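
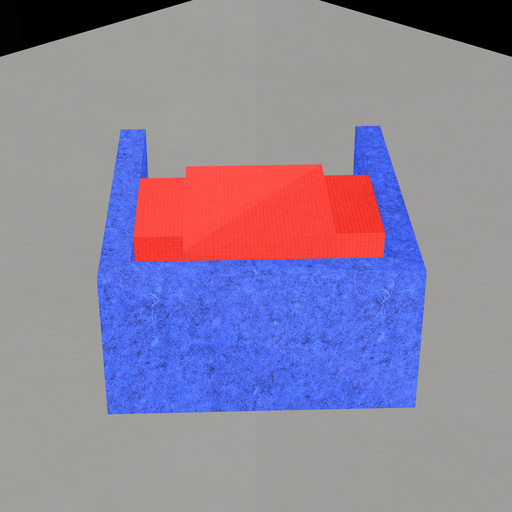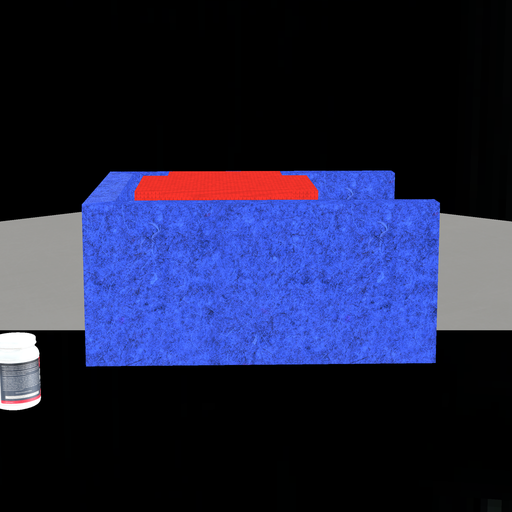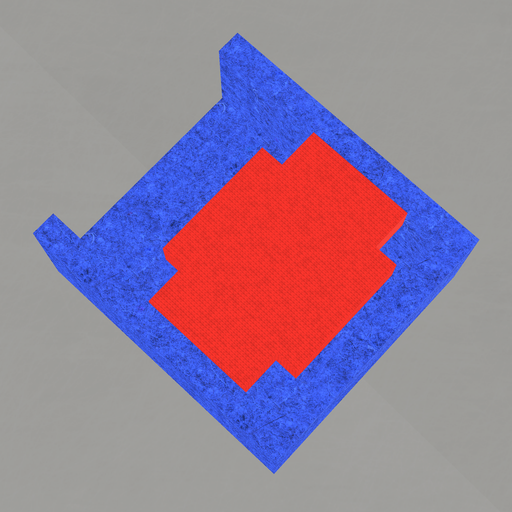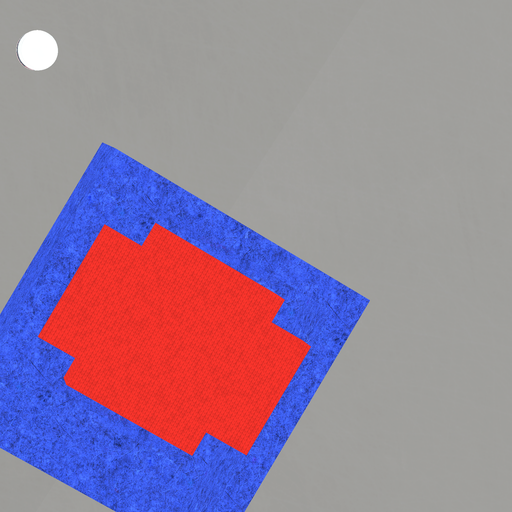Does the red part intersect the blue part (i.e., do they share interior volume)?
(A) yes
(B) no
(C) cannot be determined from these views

(B) no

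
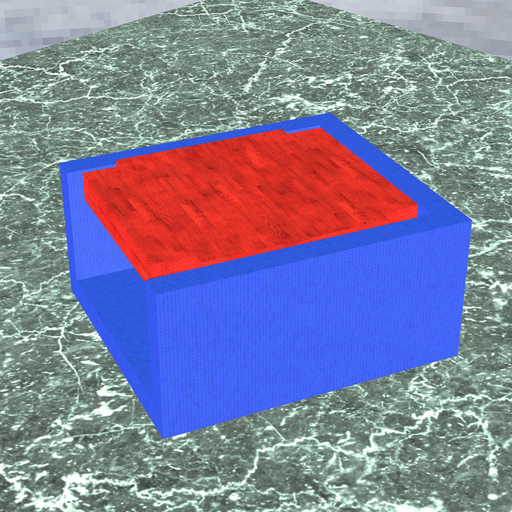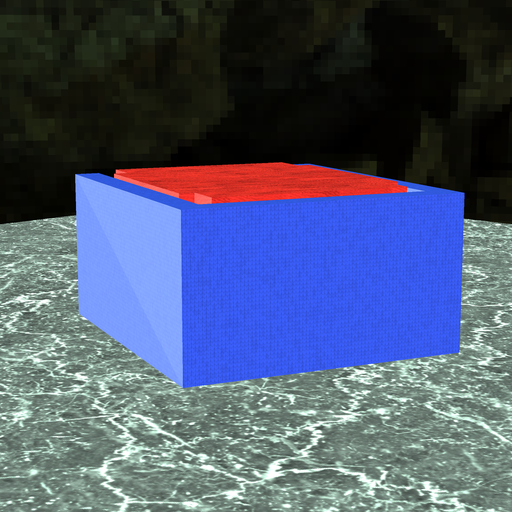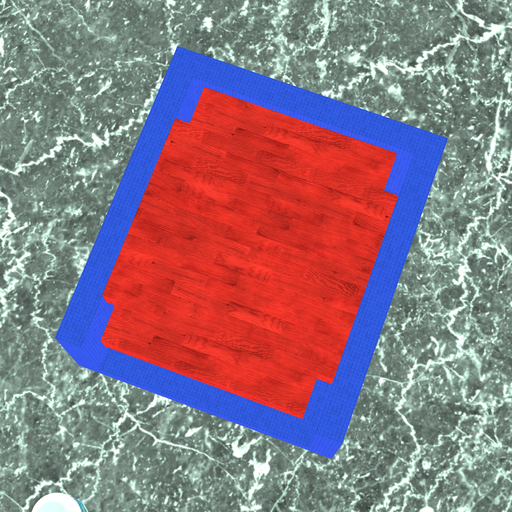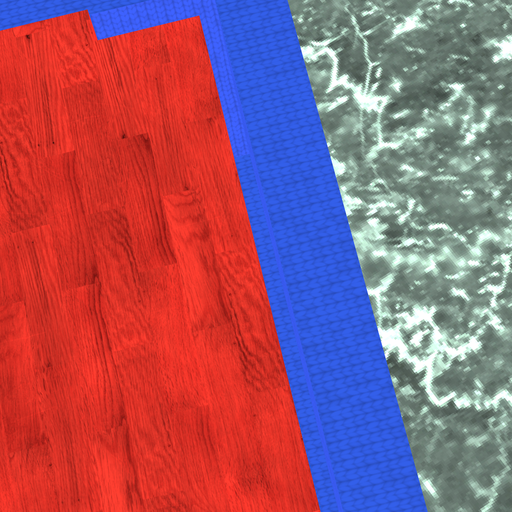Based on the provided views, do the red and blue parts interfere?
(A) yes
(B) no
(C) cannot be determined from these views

(B) no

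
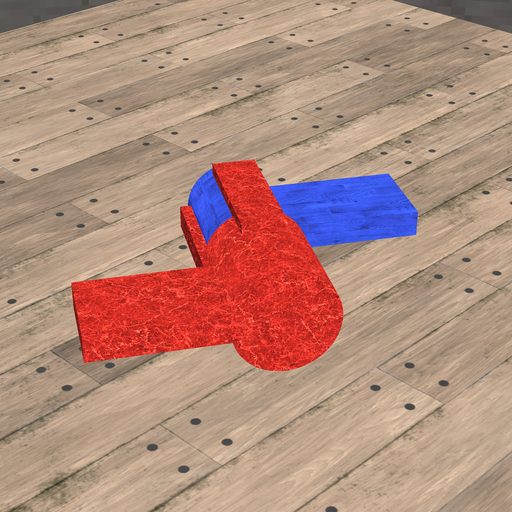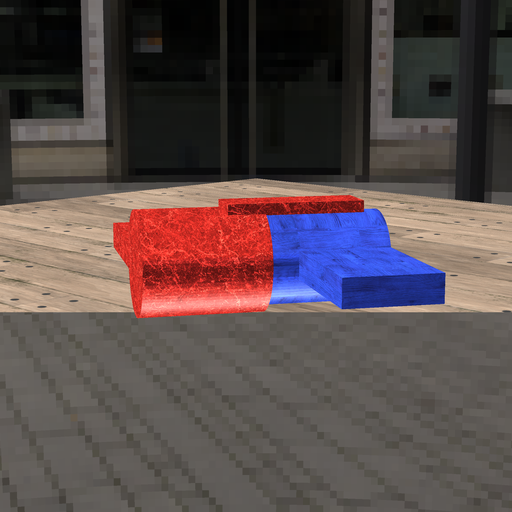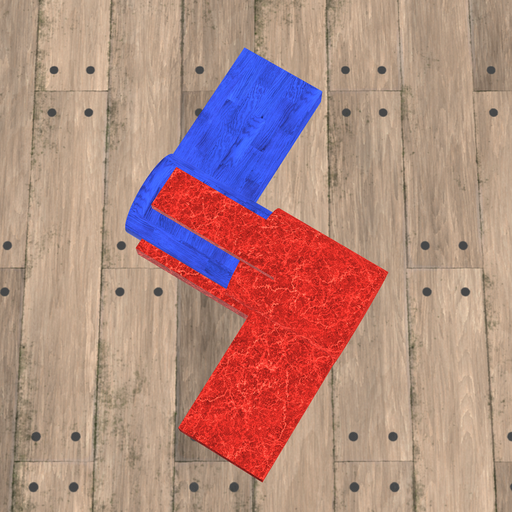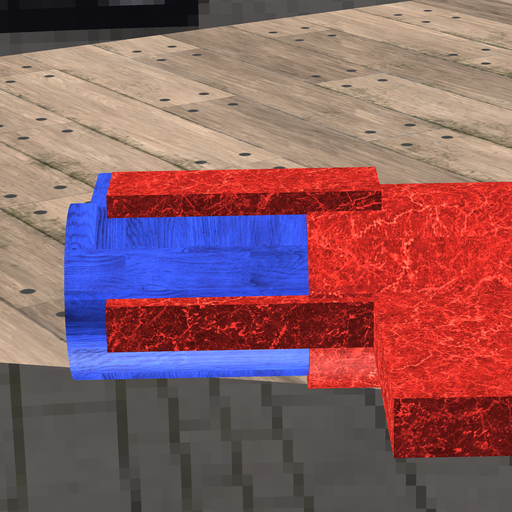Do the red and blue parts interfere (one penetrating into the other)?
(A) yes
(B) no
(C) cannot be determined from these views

(A) yes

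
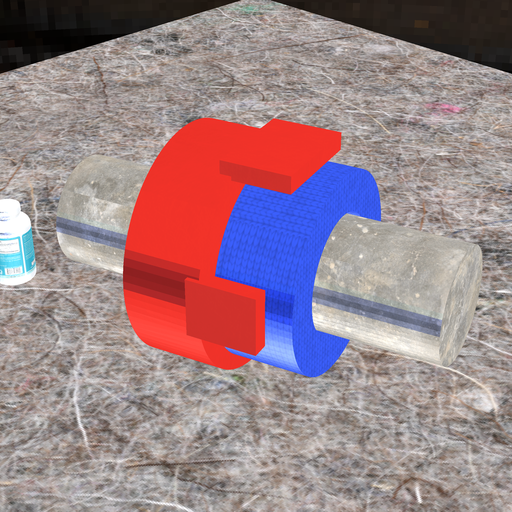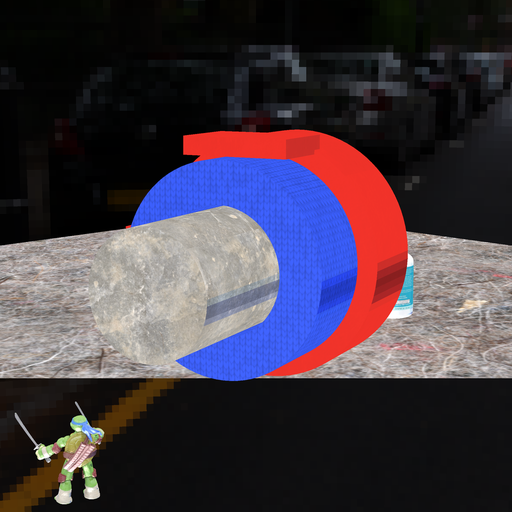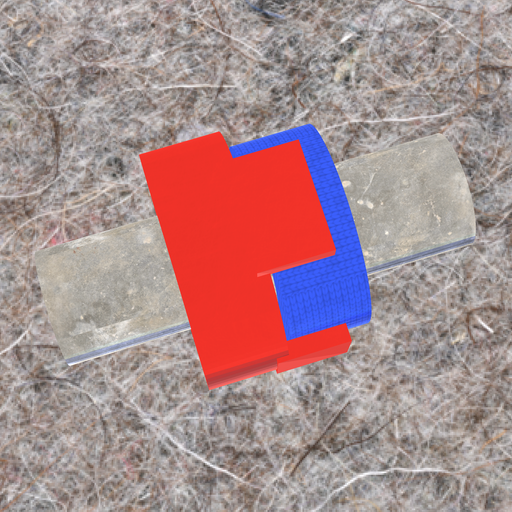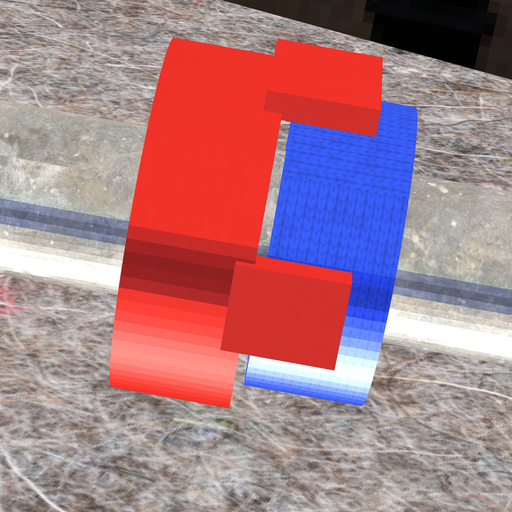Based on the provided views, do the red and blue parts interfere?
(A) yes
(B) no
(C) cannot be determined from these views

(B) no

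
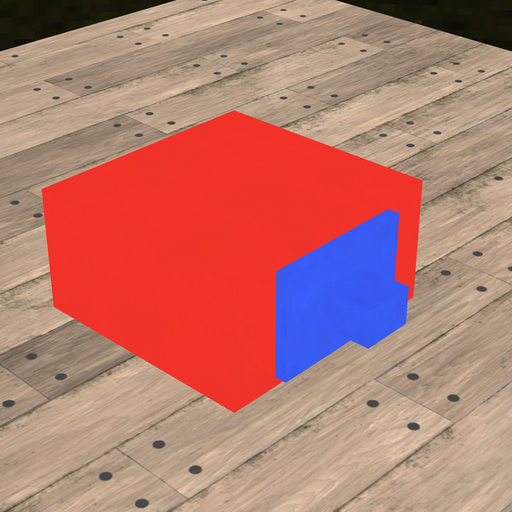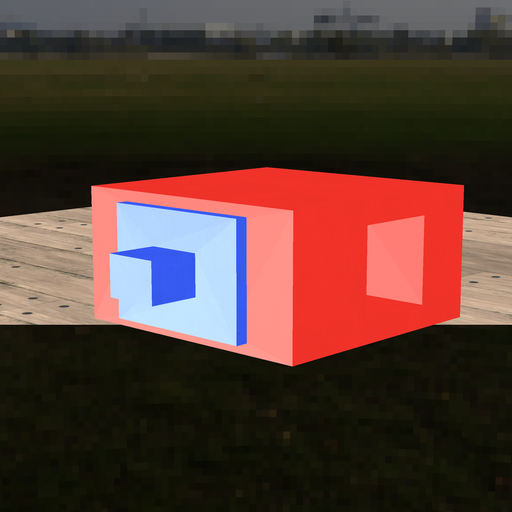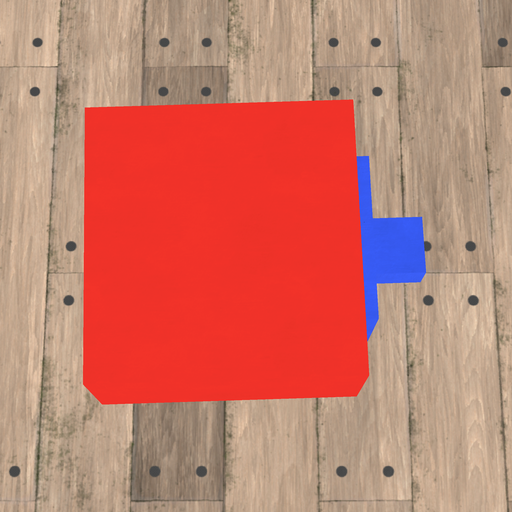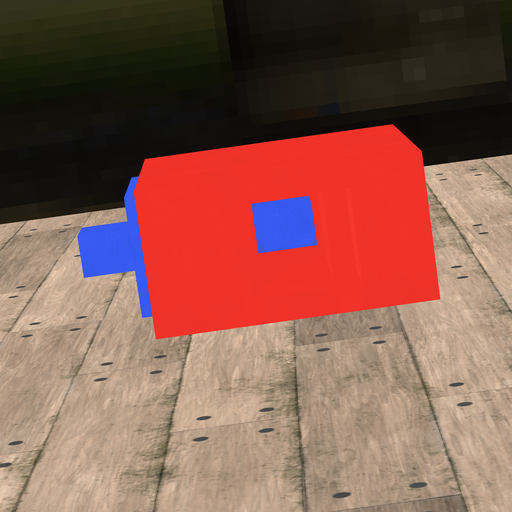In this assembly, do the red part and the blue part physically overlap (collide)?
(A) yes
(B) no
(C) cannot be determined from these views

(B) no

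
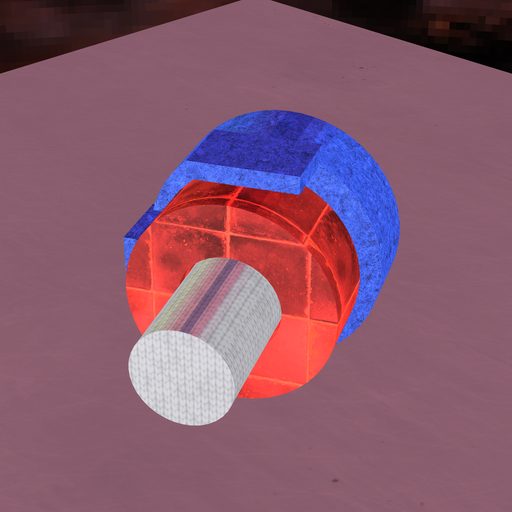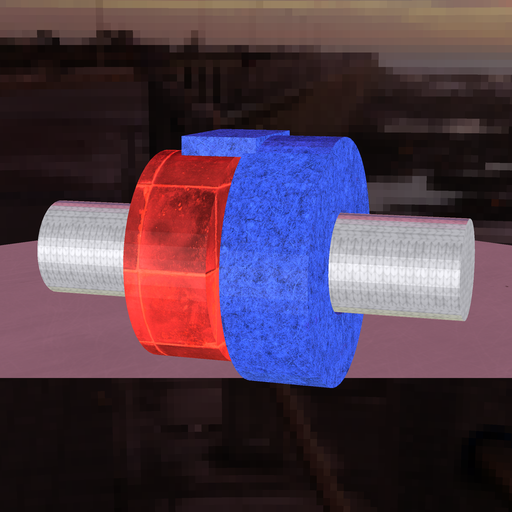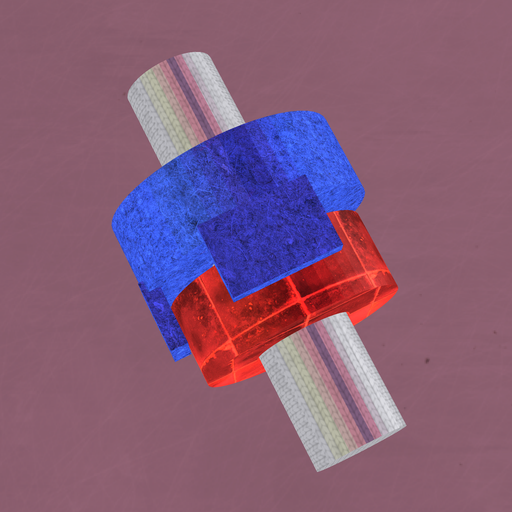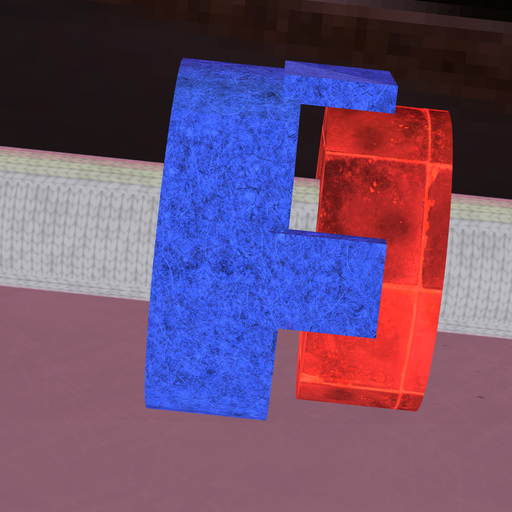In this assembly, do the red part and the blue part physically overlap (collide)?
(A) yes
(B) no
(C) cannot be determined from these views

(B) no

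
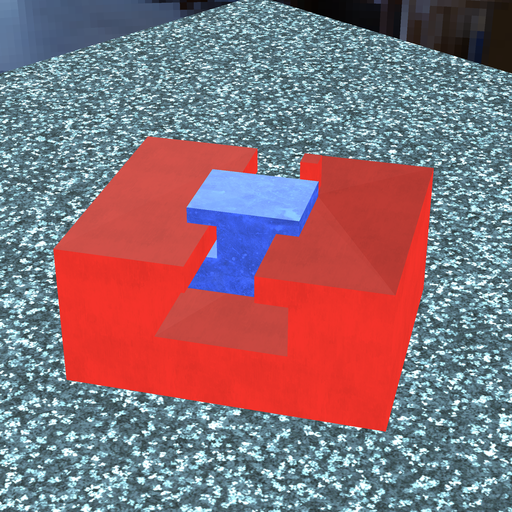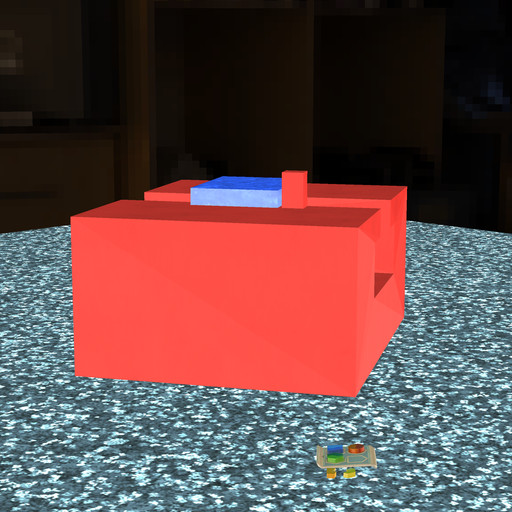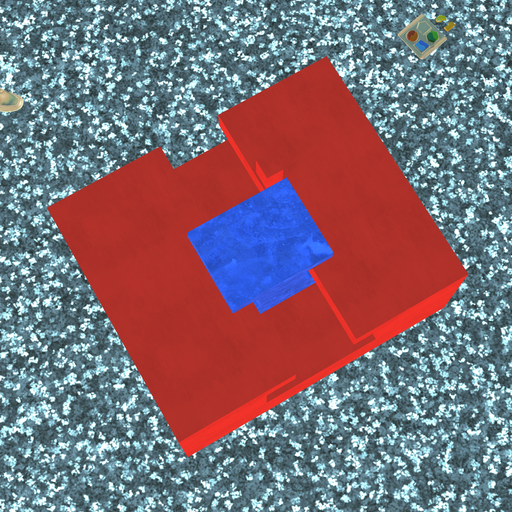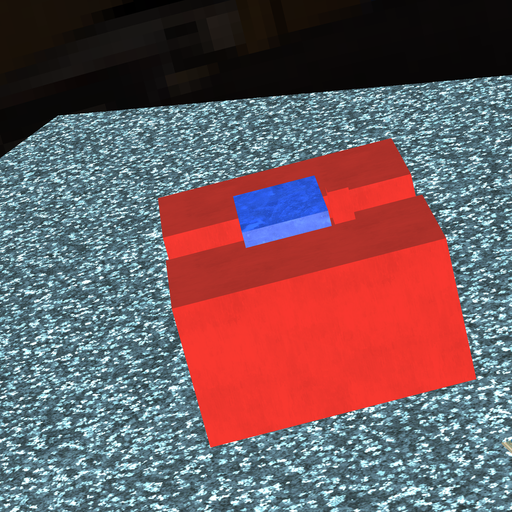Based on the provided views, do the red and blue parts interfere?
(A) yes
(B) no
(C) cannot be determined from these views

(B) no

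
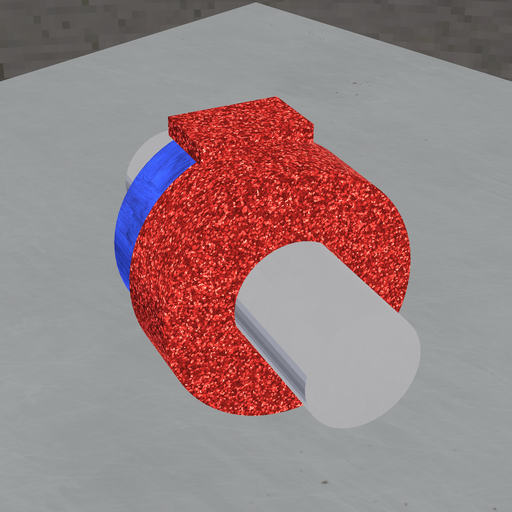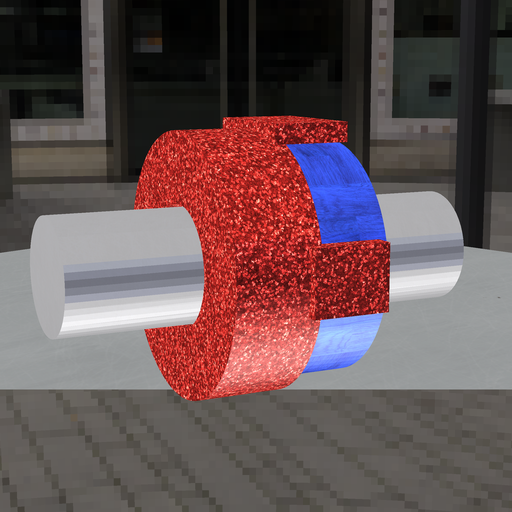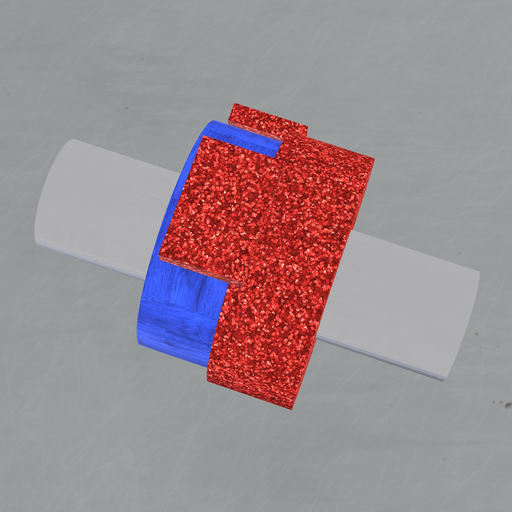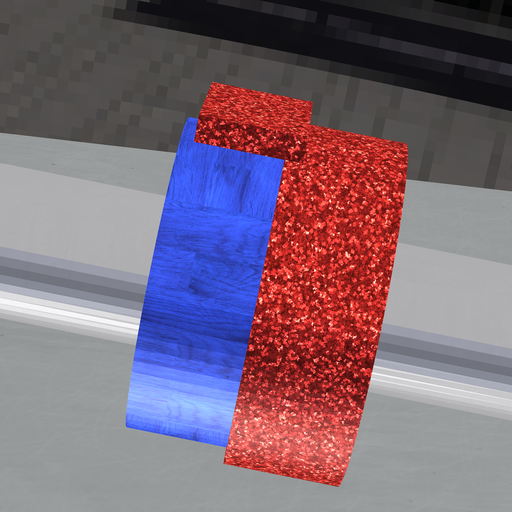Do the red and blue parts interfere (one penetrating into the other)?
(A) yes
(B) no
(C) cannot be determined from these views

(A) yes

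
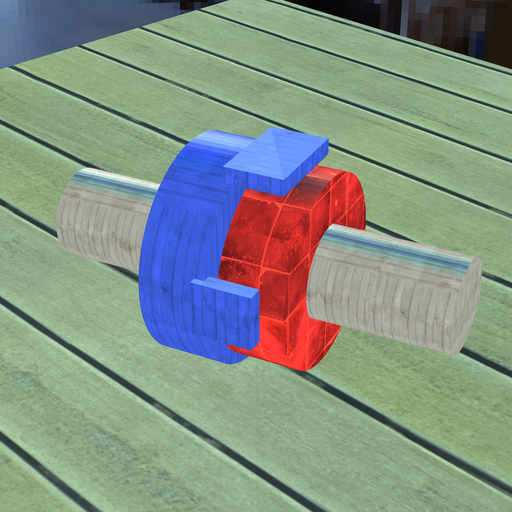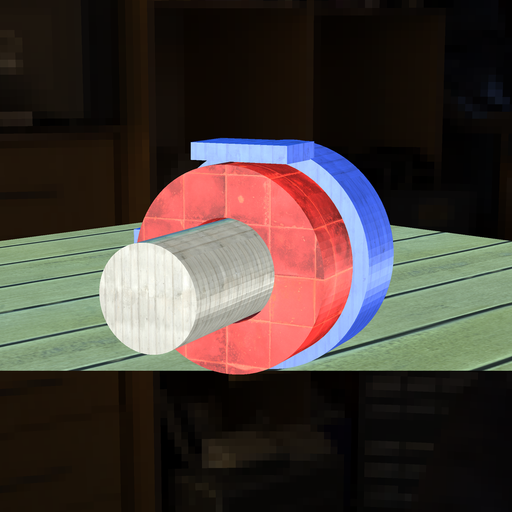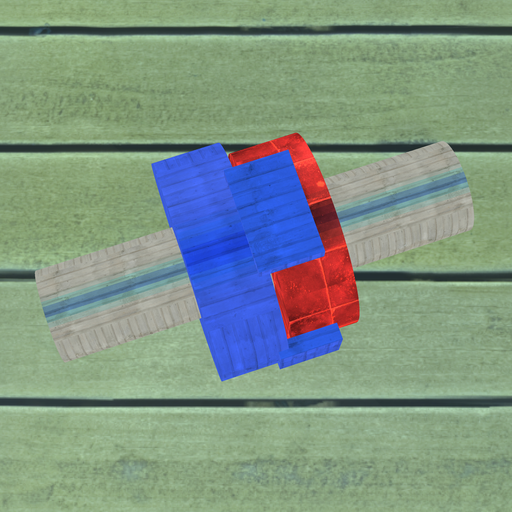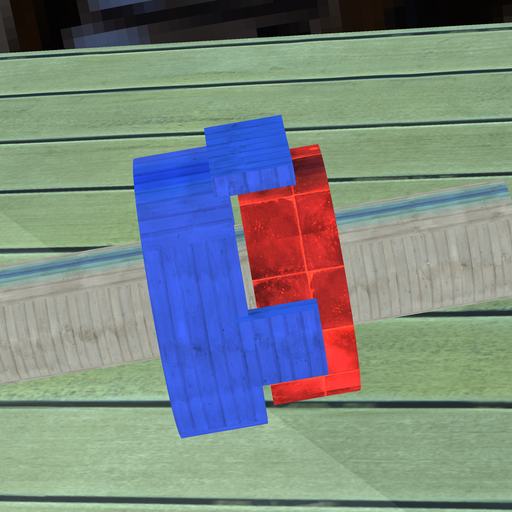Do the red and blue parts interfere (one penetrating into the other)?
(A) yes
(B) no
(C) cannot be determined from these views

(B) no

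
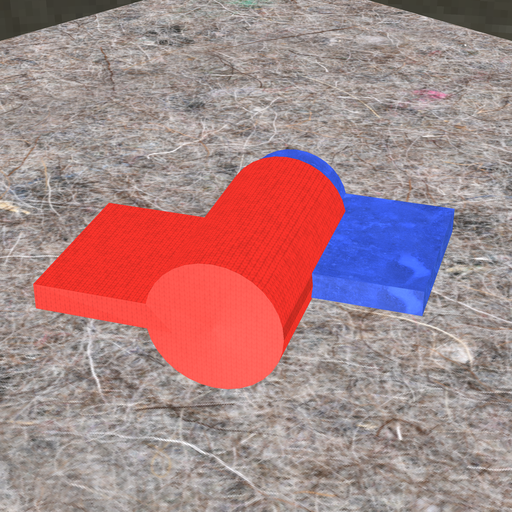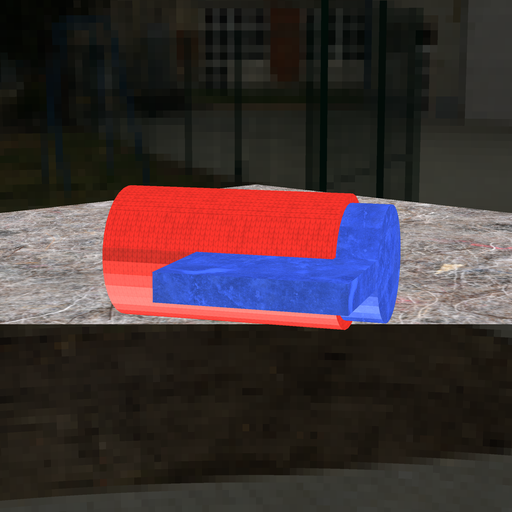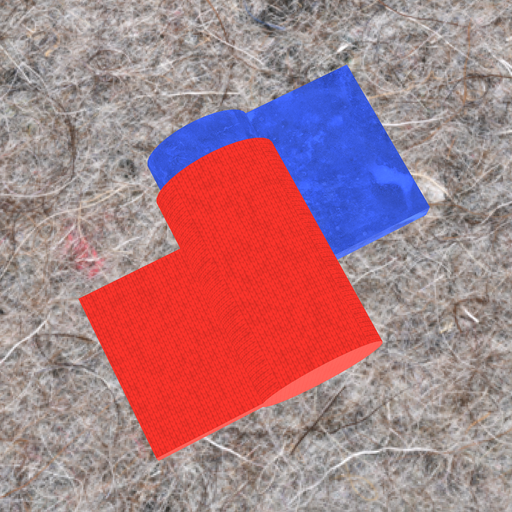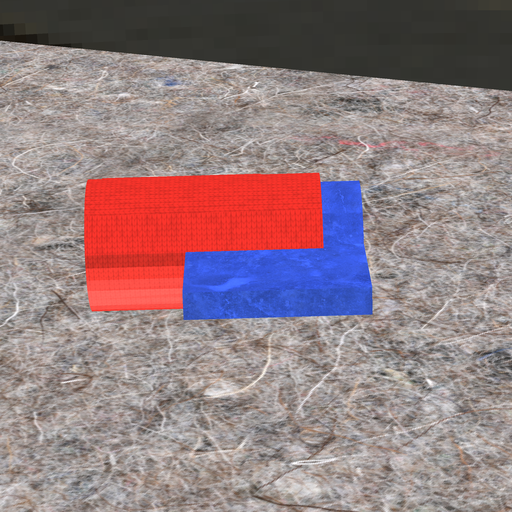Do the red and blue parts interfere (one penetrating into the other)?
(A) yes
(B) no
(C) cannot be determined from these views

(A) yes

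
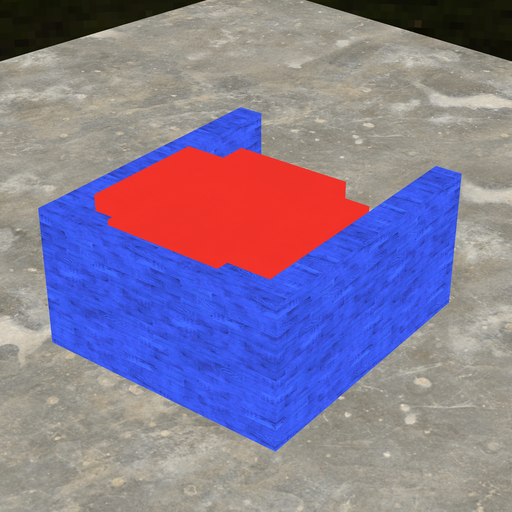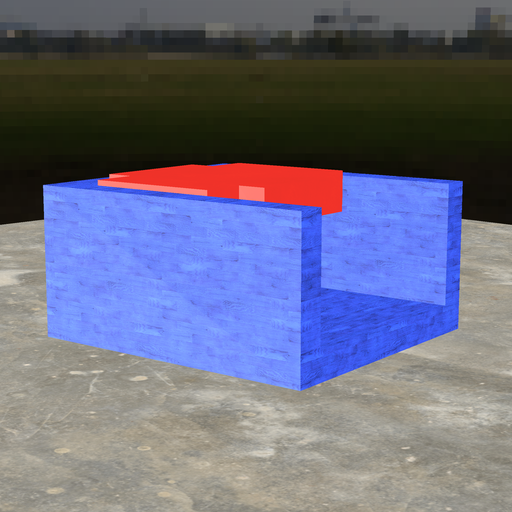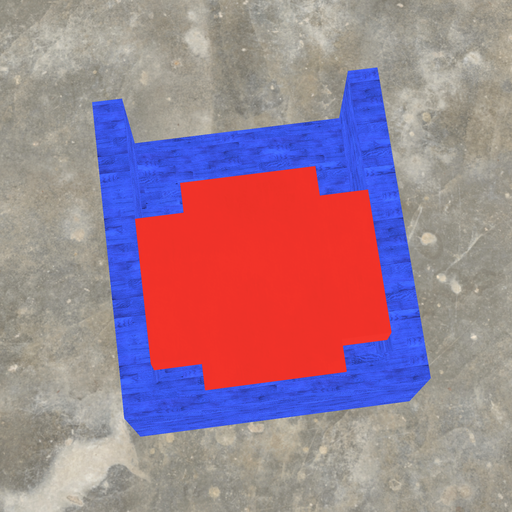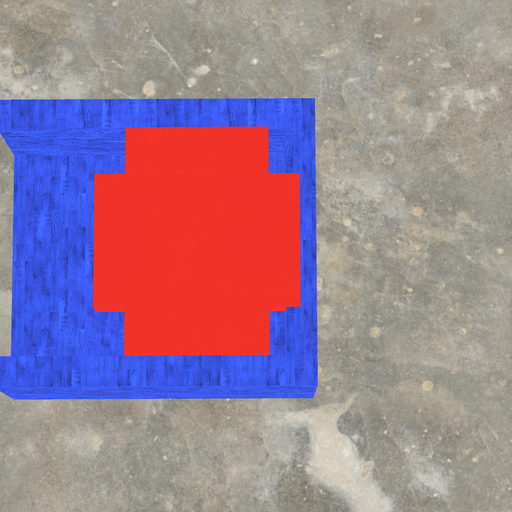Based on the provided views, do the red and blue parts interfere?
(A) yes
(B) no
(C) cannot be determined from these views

(A) yes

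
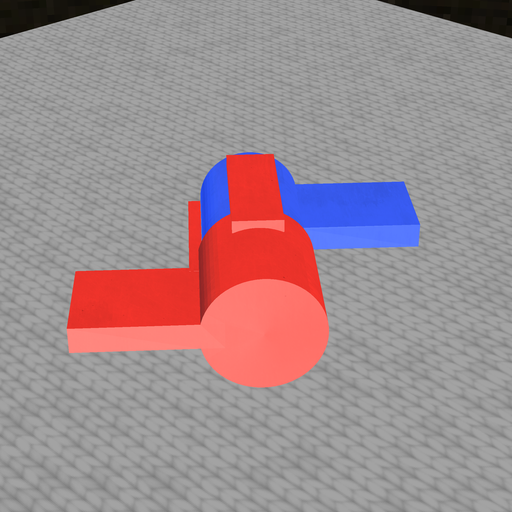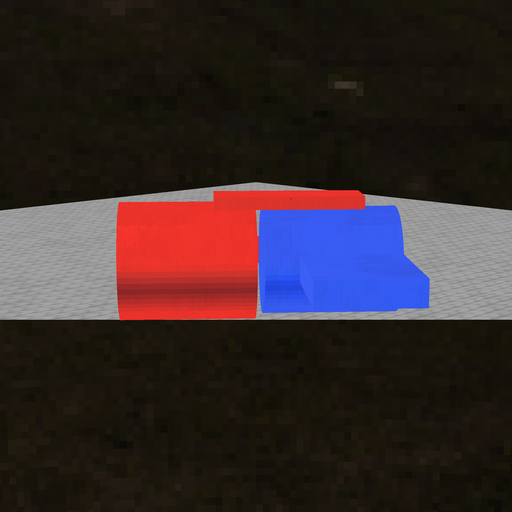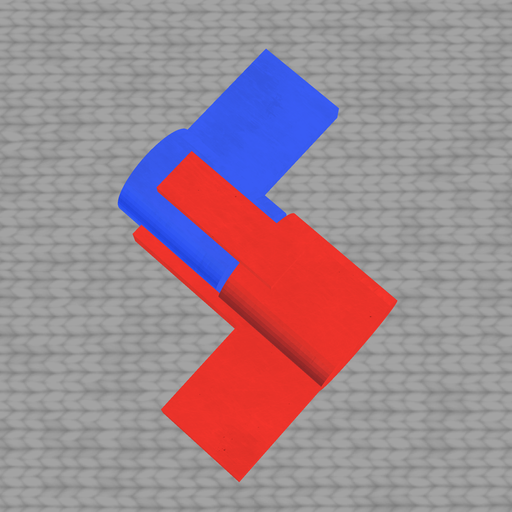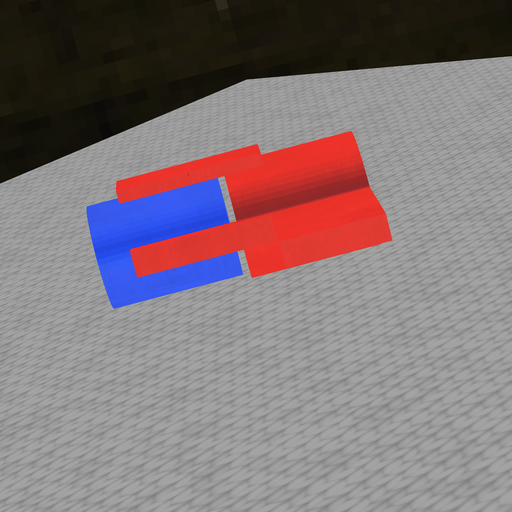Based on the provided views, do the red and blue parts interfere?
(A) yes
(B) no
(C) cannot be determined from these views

(B) no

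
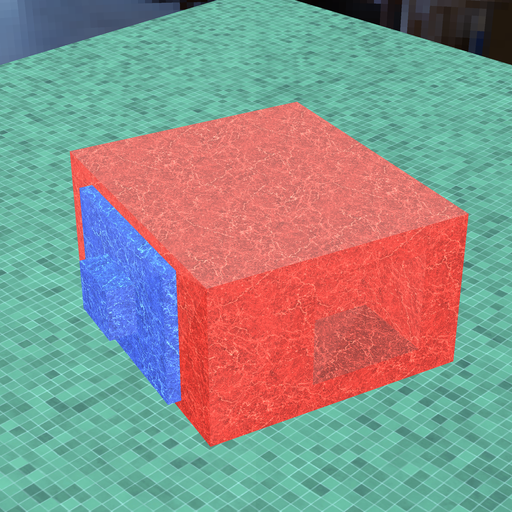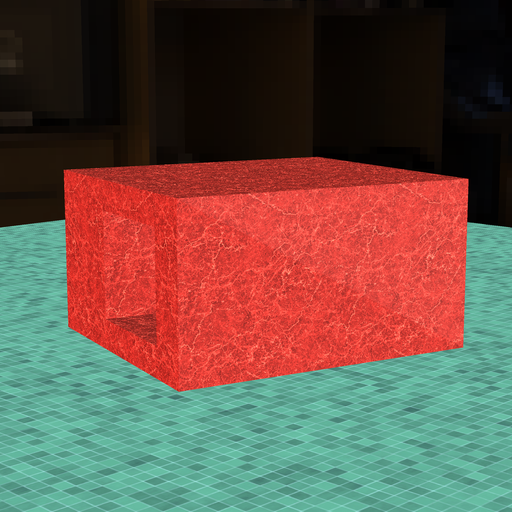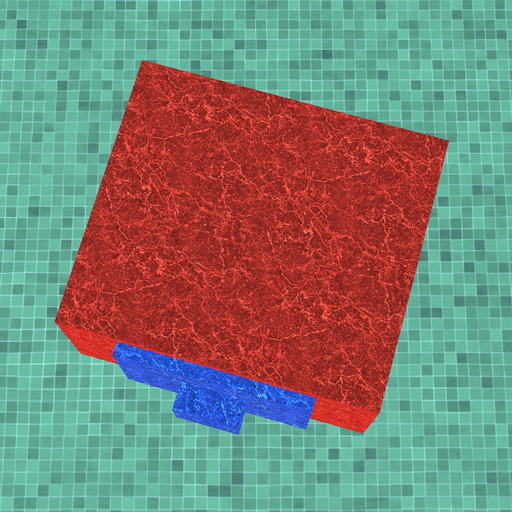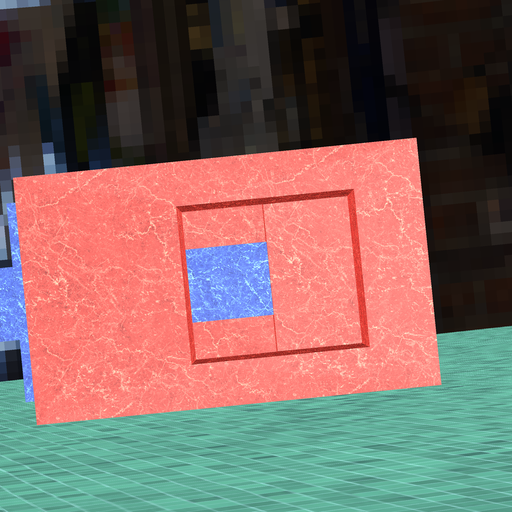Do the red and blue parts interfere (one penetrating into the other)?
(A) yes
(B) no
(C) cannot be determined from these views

(A) yes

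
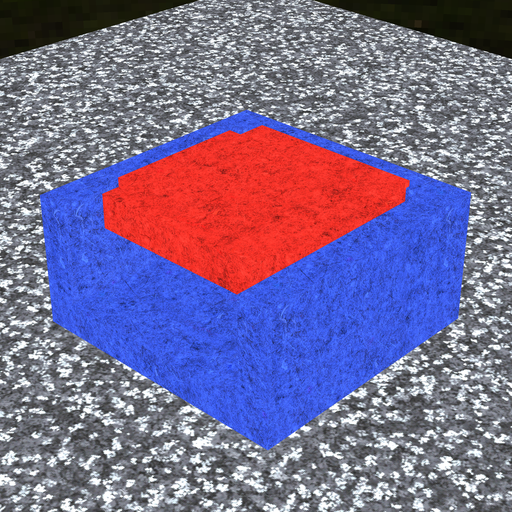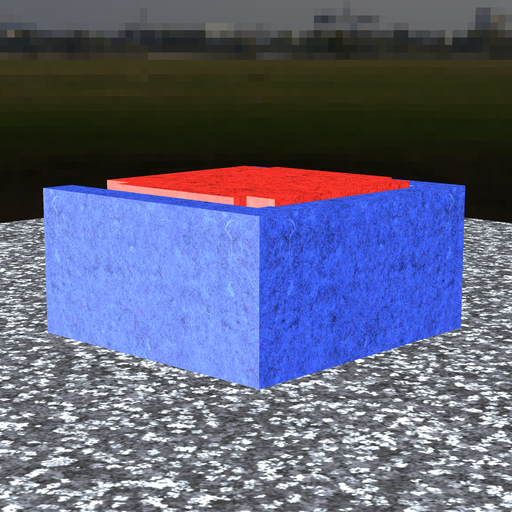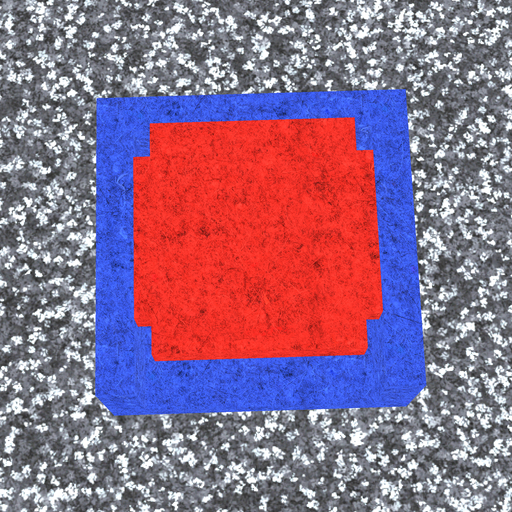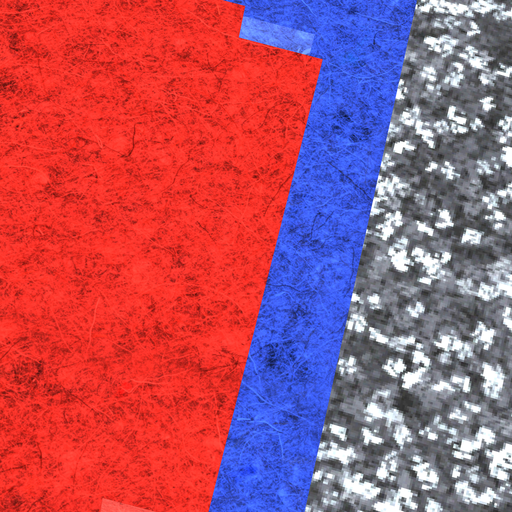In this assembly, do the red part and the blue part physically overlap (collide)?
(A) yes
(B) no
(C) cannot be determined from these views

(A) yes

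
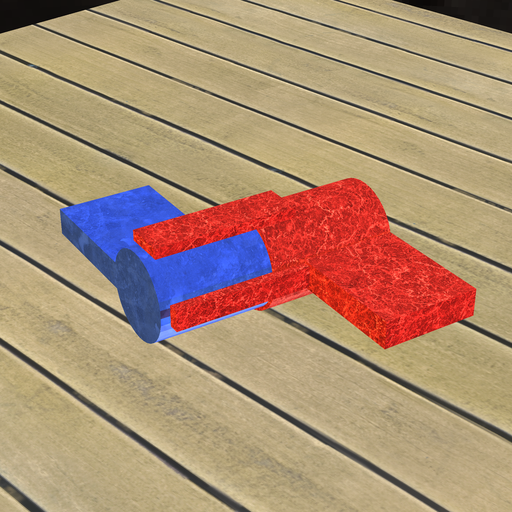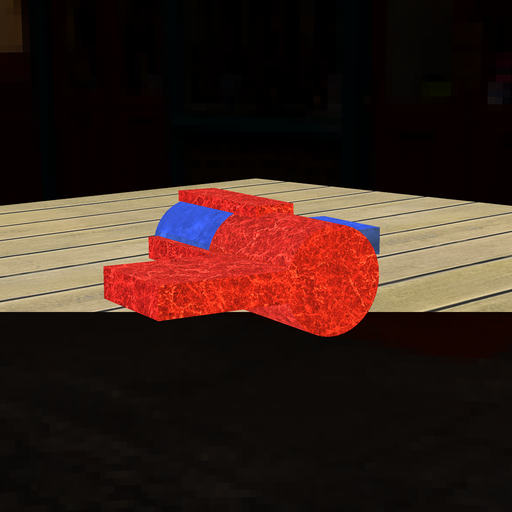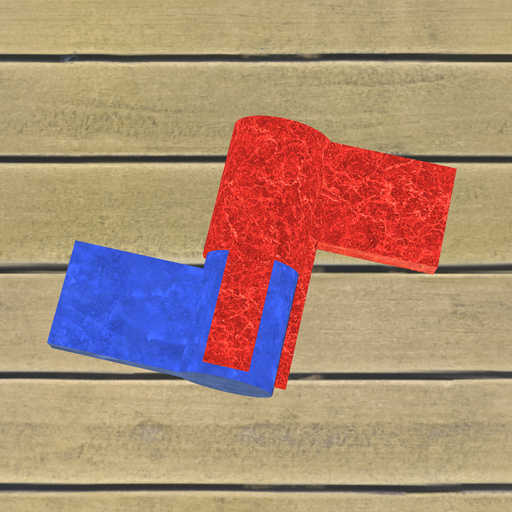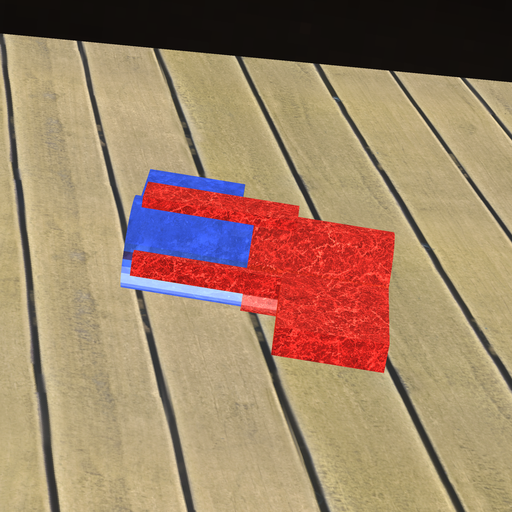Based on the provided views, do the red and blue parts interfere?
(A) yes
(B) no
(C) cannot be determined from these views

(A) yes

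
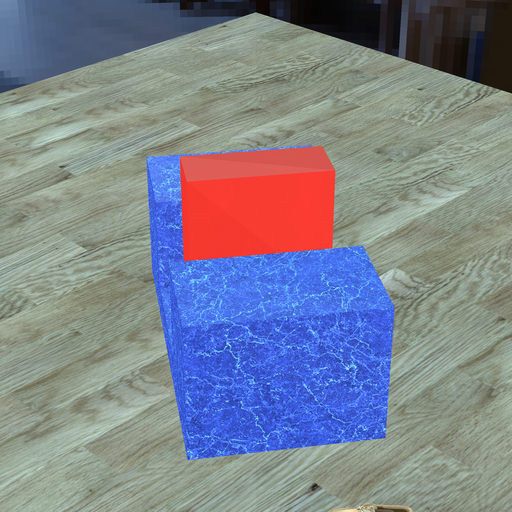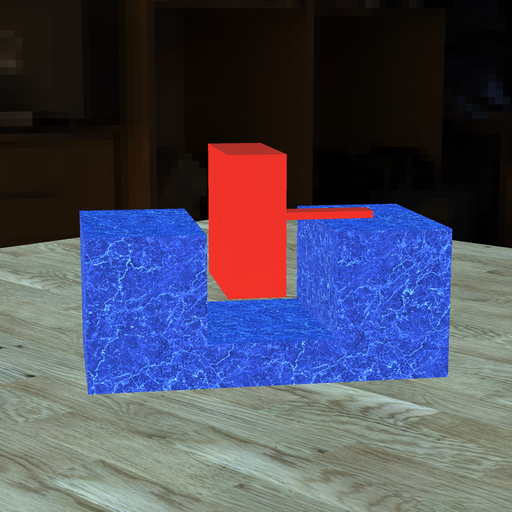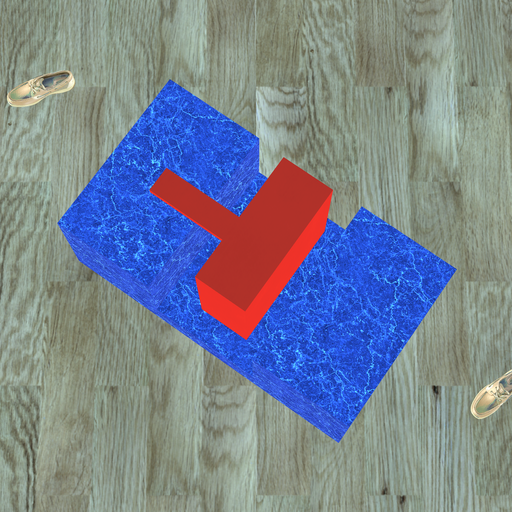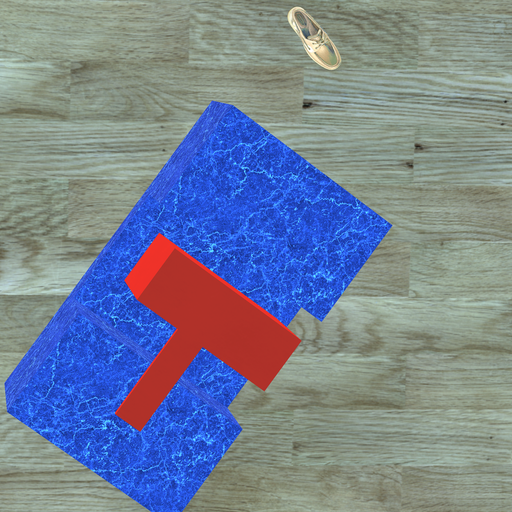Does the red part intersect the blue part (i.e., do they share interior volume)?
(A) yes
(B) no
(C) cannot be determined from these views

(B) no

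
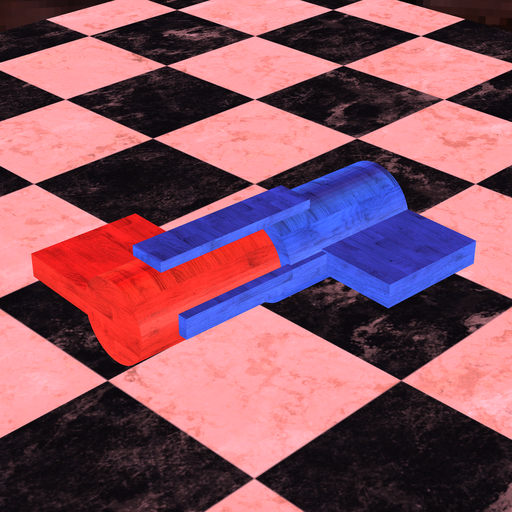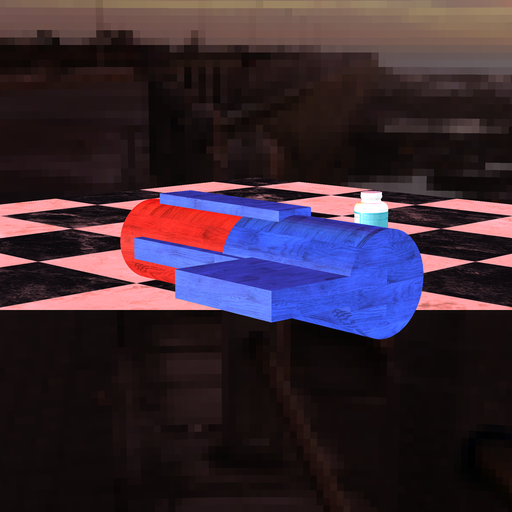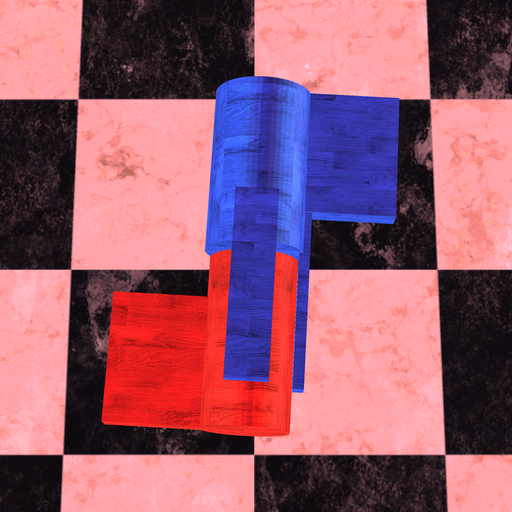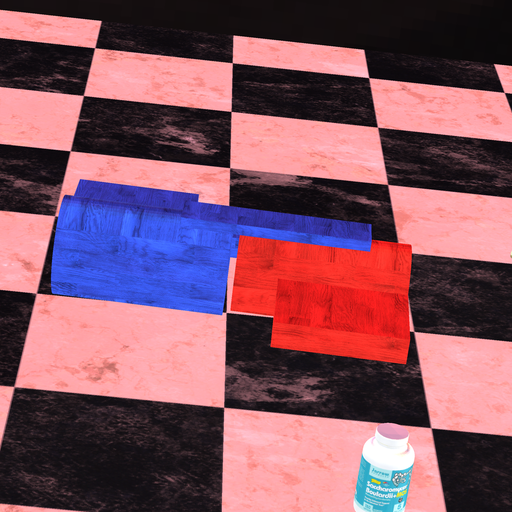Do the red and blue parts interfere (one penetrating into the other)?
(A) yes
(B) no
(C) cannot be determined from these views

(B) no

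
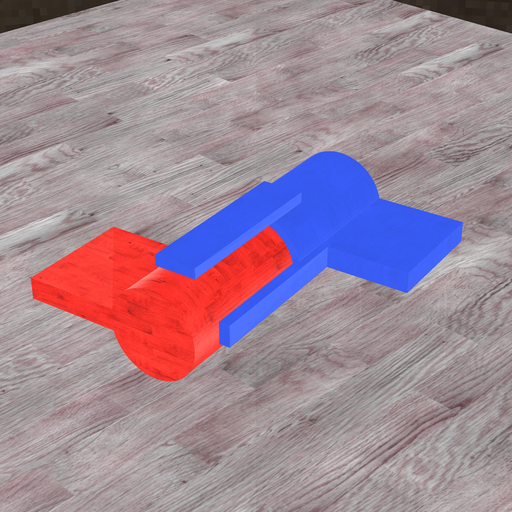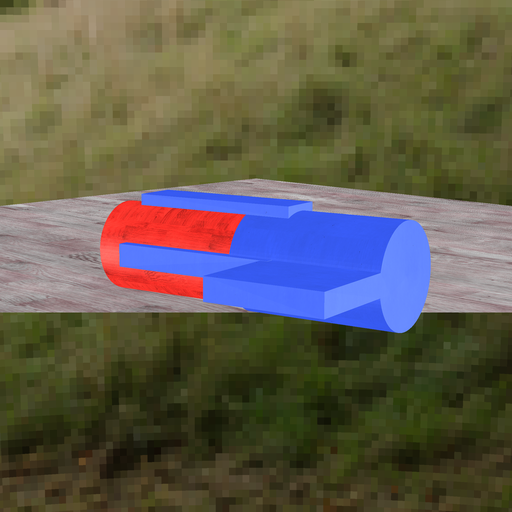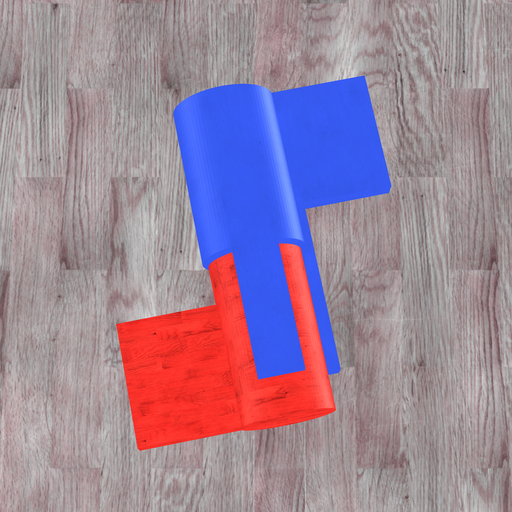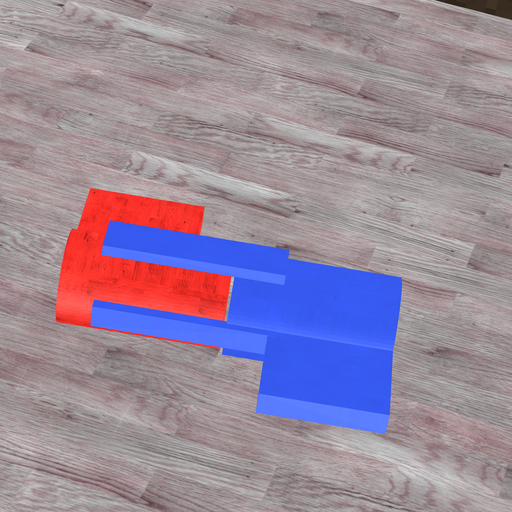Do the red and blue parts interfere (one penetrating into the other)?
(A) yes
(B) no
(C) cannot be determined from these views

(B) no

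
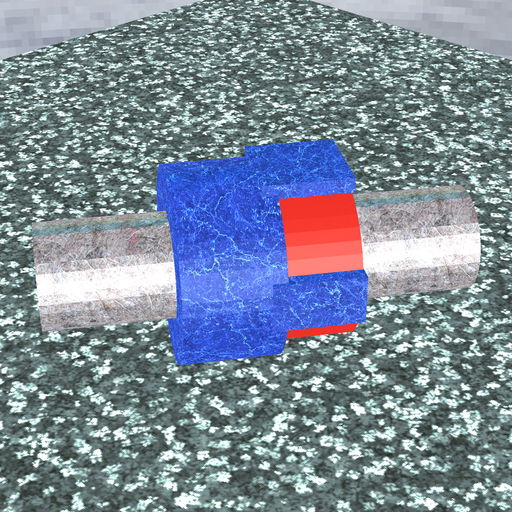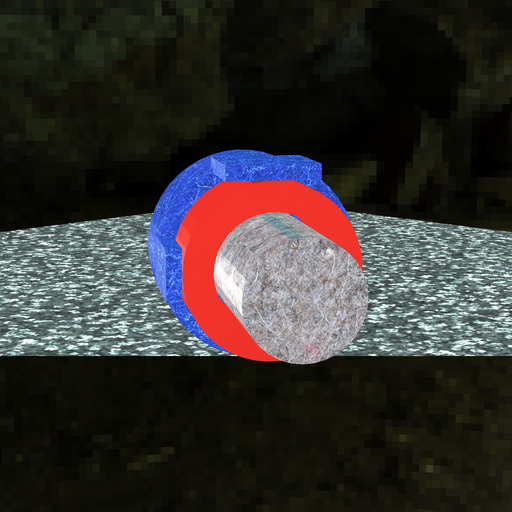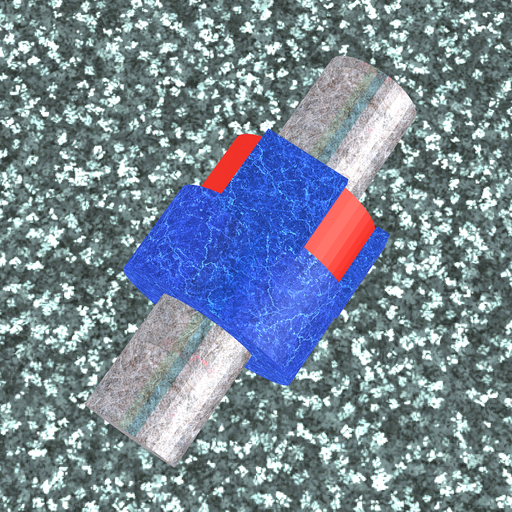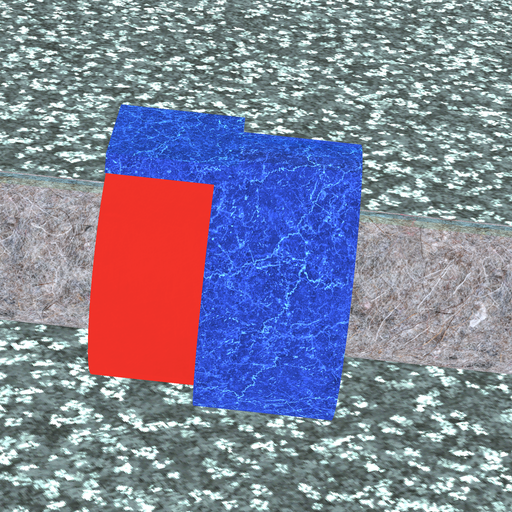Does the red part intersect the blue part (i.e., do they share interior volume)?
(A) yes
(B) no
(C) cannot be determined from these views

(A) yes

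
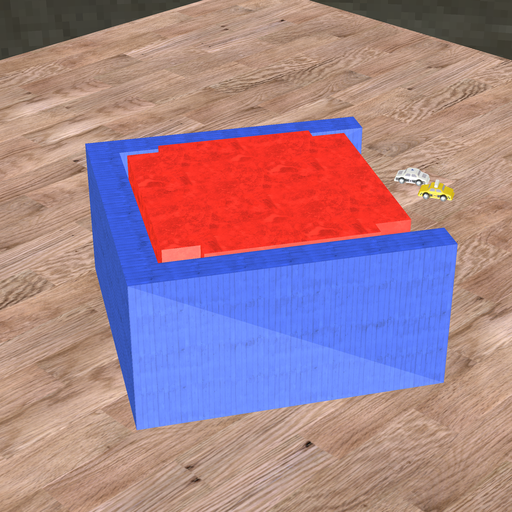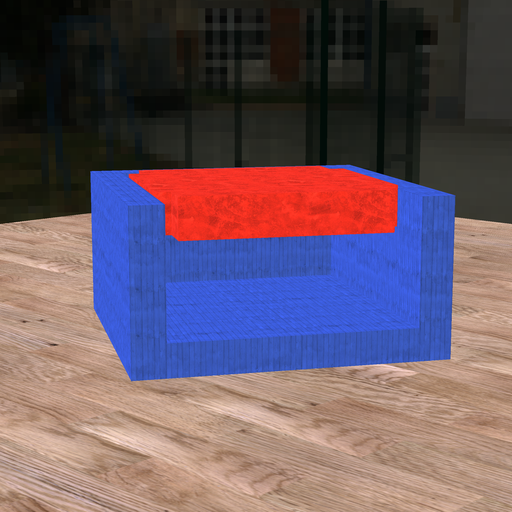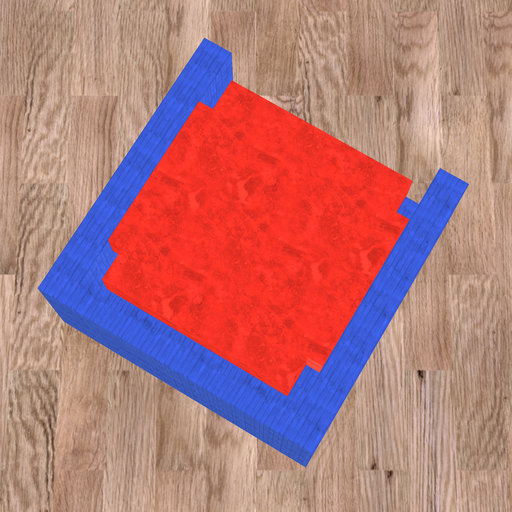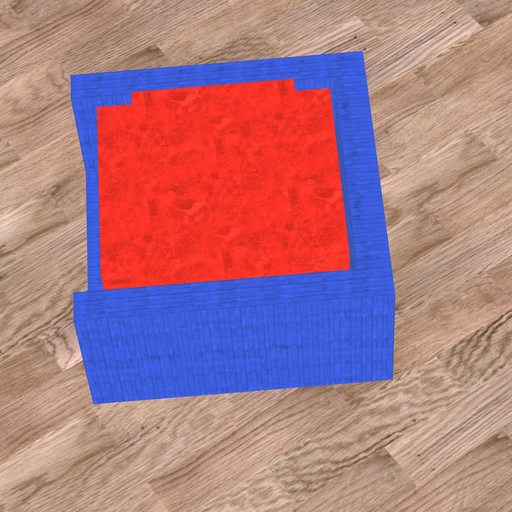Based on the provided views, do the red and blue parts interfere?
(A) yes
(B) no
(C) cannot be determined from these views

(B) no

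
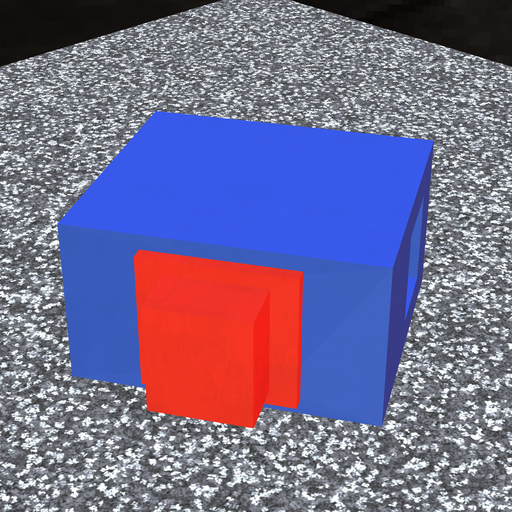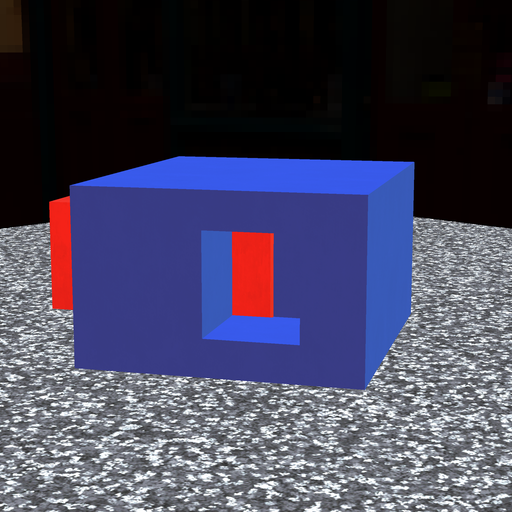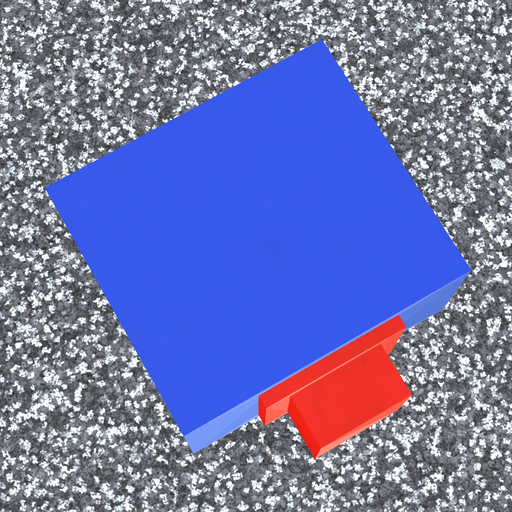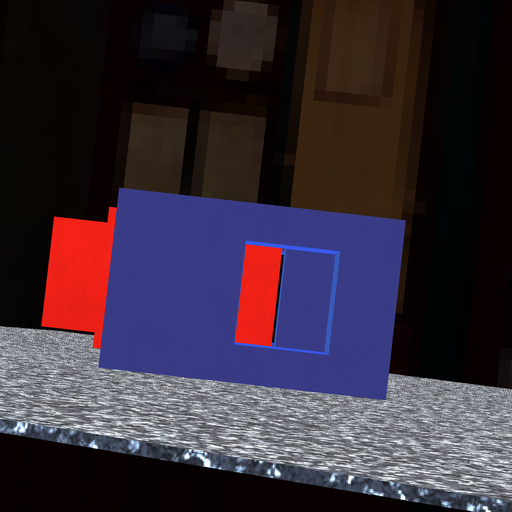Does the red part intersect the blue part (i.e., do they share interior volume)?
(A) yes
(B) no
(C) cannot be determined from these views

(B) no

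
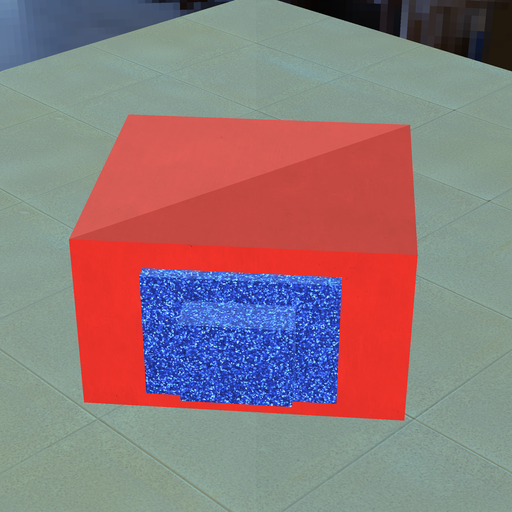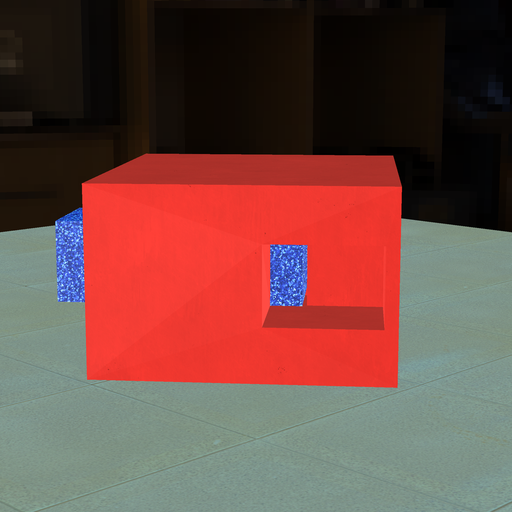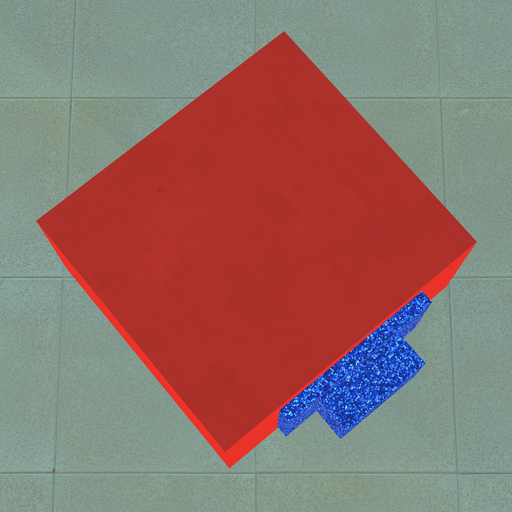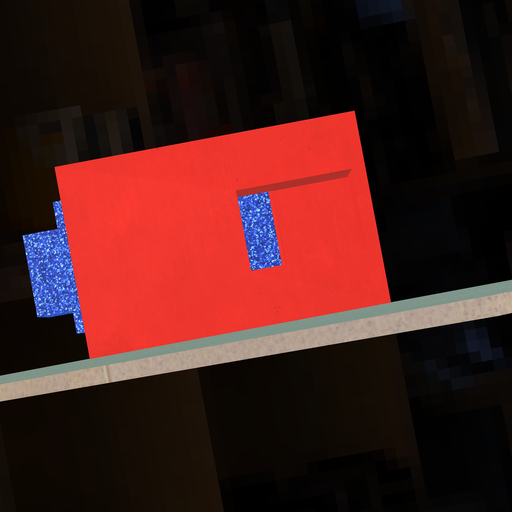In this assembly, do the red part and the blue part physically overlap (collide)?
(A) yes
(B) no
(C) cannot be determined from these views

(B) no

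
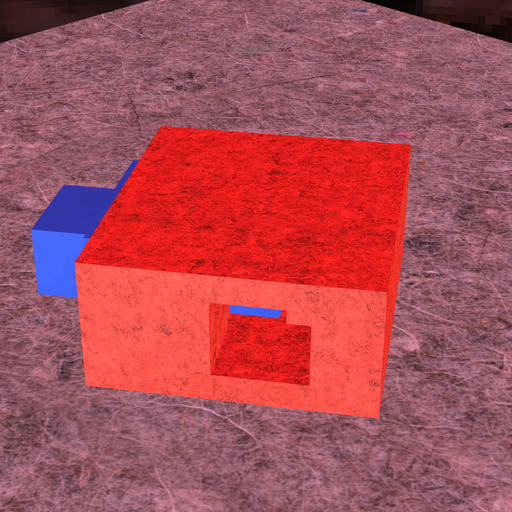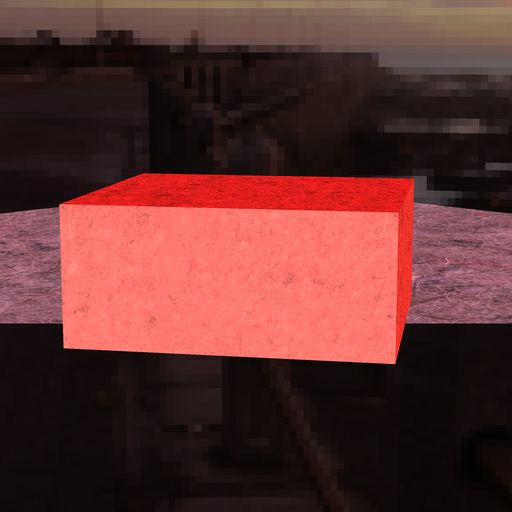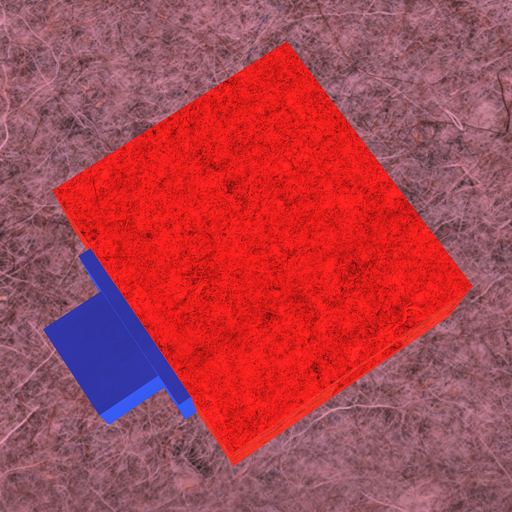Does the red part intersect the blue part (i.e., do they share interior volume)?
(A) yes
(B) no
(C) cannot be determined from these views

(C) cannot be determined from these views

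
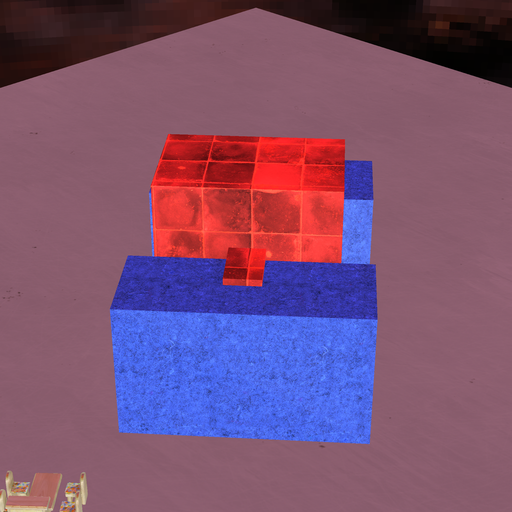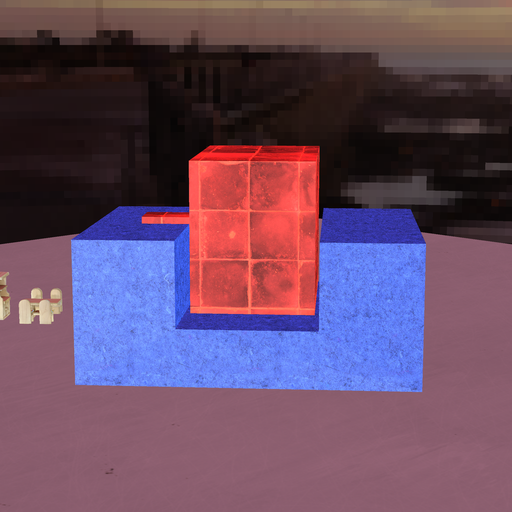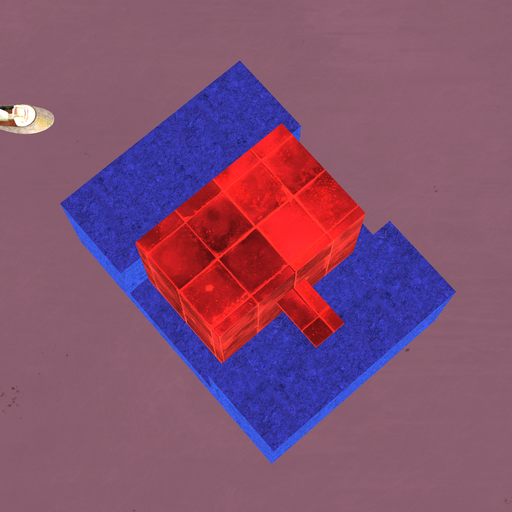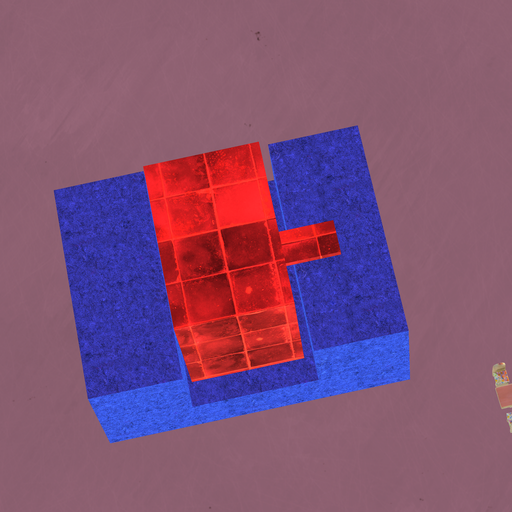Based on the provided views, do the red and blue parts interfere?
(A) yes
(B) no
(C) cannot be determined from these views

(B) no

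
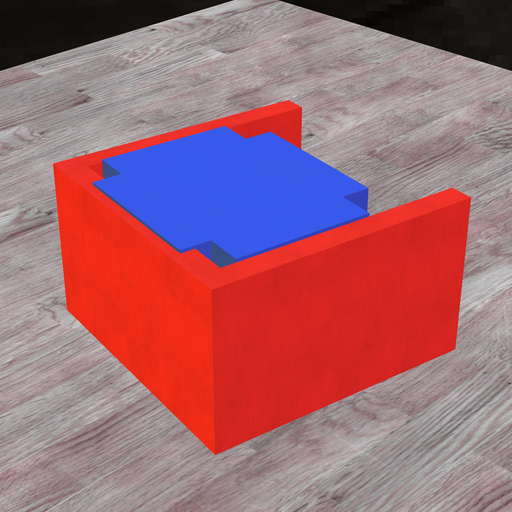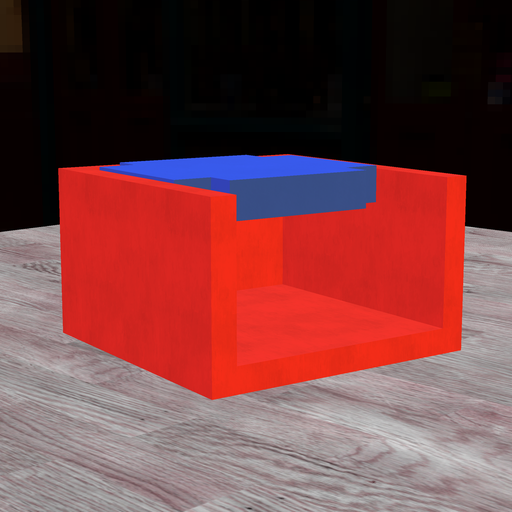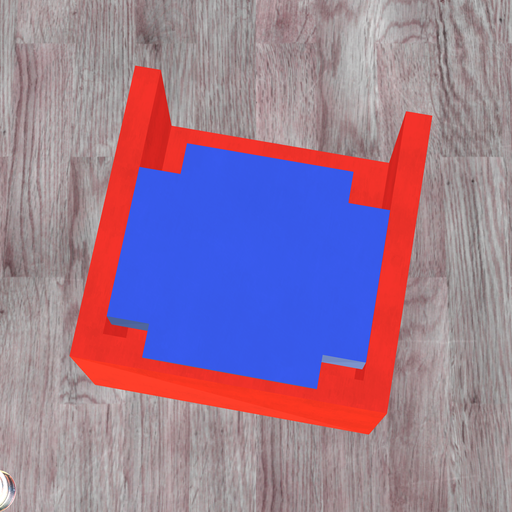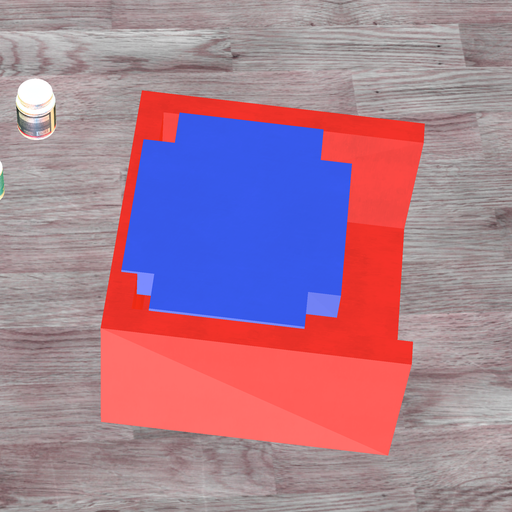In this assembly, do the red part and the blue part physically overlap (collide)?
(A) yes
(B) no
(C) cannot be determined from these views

(A) yes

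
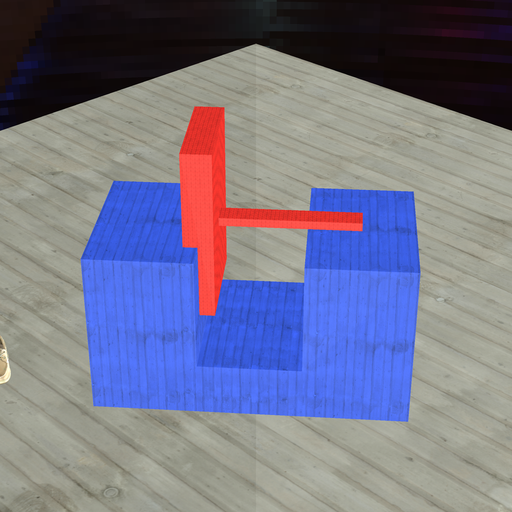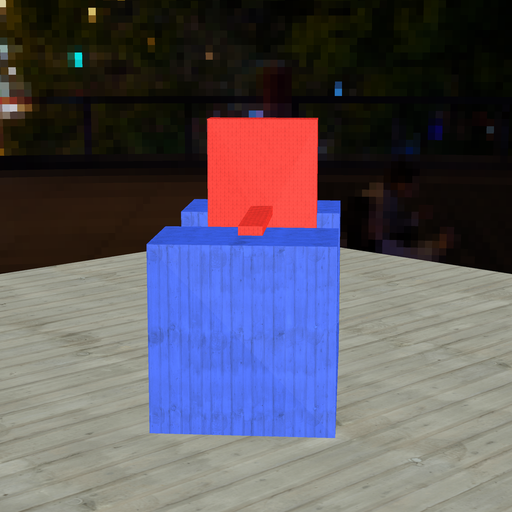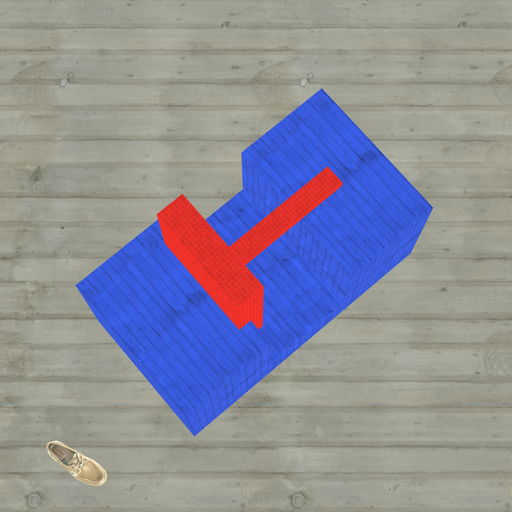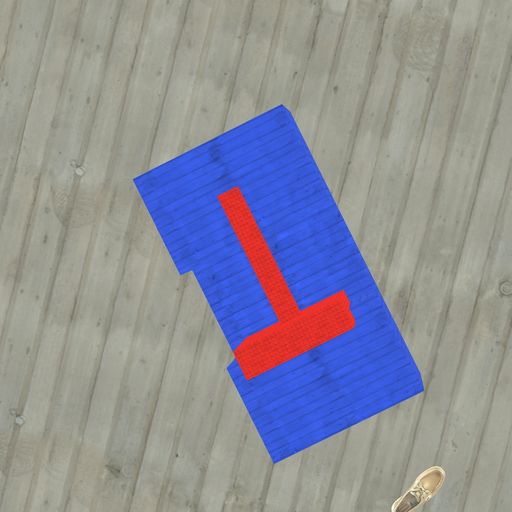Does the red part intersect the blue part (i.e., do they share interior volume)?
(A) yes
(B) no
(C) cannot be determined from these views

(A) yes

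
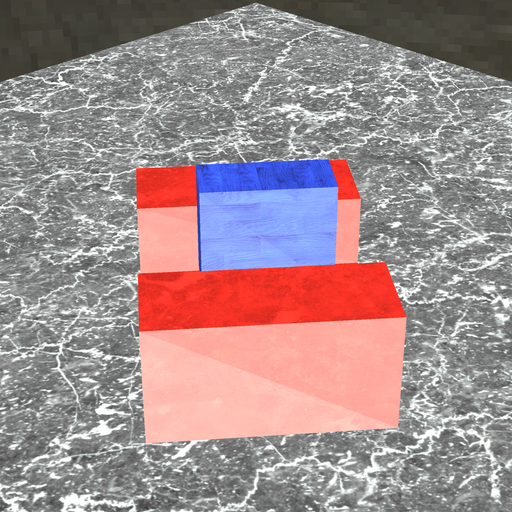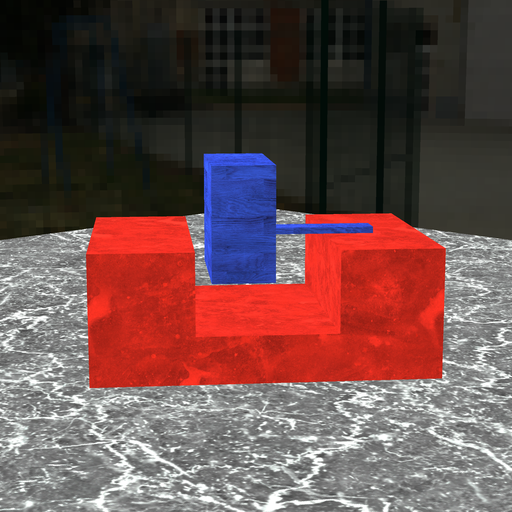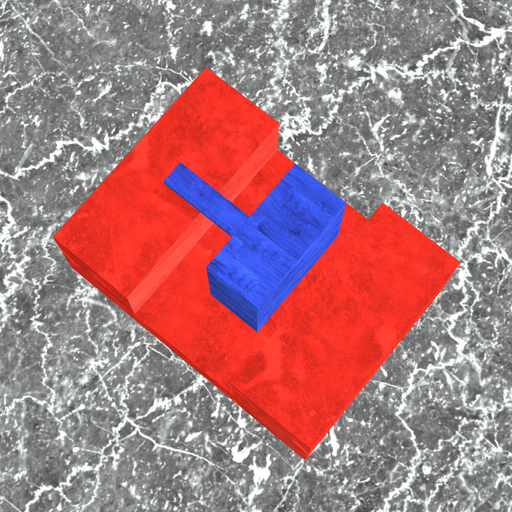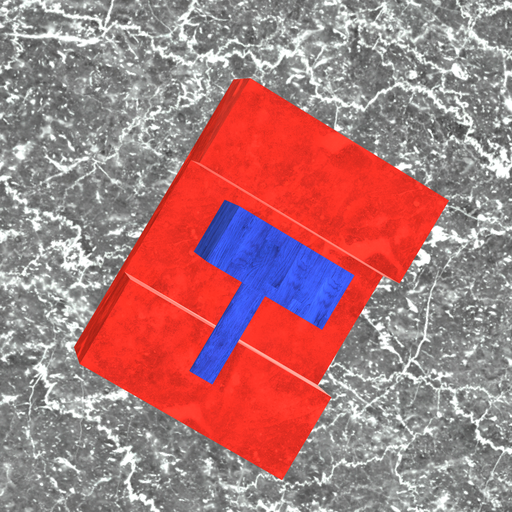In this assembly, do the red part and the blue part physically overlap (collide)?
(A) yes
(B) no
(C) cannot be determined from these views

(B) no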